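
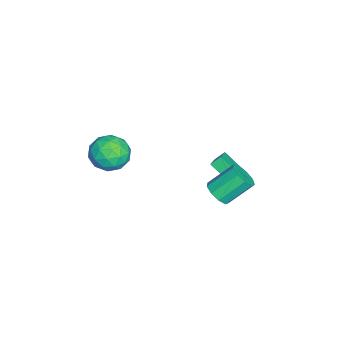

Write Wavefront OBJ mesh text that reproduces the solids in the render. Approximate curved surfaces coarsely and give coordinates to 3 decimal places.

v -3.57 2.336 -3.089
v -3.822 2.885 -2.549
v -2.943 3.67 -4.155
v -3.195 4.22 -3.616
v -2.525 2.28 -2.544
v -2.777 2.83 -2.005
v -1.898 3.615 -3.611
v -2.15 4.164 -3.071
v -0.794 -2.596 0.399
v -0.134 -1.832 -0.304
v 0.854 -3.628 0.824
v 1.514 -2.864 0.121
v 1.032 -2.464 1.18
v 0.013 -1.827 0.918
v 0.707 -3.633 -0.398
v -0.312 -2.996 -0.66
v 0.793 -2.473 -0.796
v 0.994 -1.75 0.179
v -0.274 -3.71 0.341
v -0.073 -2.987 1.316
v -0.609 -2.124 0.01
v 1.329 -3.336 0.51
v 1.046 -3.102 1.132
v 1.433 -2.652 0.719
v -0.522 -2.12 0.728
v -0.134 -1.671 0.315
v 0.551 -2.043 1.187
v 0.854 -3.789 0.205
v 1.242 -3.34 -0.208
v -0.713 -2.808 -0.199
v -0.326 -2.358 -0.612
v 0.169 -3.417 -0.667
v 0.324 -2.051 -0.692
v 1.293 -2.657 -0.442
v 0.818 -3.11 -0.747
v 0.22 -2.735 -0.902
v 0.442 -1.626 -0.119
v 1.411 -2.233 0.131
v 1.128 -1.998 0.753
v 0.529 -1.623 0.599
v 0.987 -2.003 -0.408
v -0.691 -3.227 0.389
v 0.278 -3.834 0.639
v 0.191 -3.837 -0.079
v -0.408 -3.462 -0.233
v -0.573 -2.803 0.962
v 0.396 -3.409 1.212
v 0.5 -2.725 1.422
v -0.098 -2.35 1.267
v -0.267 -3.457 0.928
v 1.602 3.308 -1.092
v 2.207 3.058 -0.55
v 1.623 4.341 0.694
v 1.018 4.592 0.152
v 2.41 3.482 -0.892
v 1.826 4.765 0.352
v 2.235 3.825 -1.327
v 1.651 5.108 -0.084
v 1.764 3.926 -1.653
v 1.18 5.209 -0.409
v 1.217 3.738 -1.716
v 0.633 5.022 -0.472
v 0.85 3.35 -1.487
v 0.267 4.633 -0.243
v 0.835 2.941 -1.073
v 0.252 4.225 0.171
v 1.179 2.705 -0.668
v 0.595 3.988 0.576
v 1.721 2.751 -0.461
v 1.137 4.034 0.783
f 2 4 1
f 5 2 1
f 1 4 3
f 3 5 1
f 2 8 4
f 6 2 5
f 6 8 2
f 4 8 3
f 7 5 3
f 3 8 7
f 7 6 5
f 8 6 7
f 9 46 25
f 46 20 49
f 25 49 14
f 46 49 25
f 9 25 21
f 25 14 26
f 21 26 10
f 25 26 21
f 9 21 30
f 21 10 31
f 30 31 16
f 21 31 30
f 9 30 42
f 30 16 45
f 42 45 19
f 30 45 42
f 9 42 46
f 42 19 50
f 46 50 20
f 42 50 46
f 10 26 37
f 26 14 40
f 37 40 18
f 26 40 37
f 14 49 27
f 49 20 48
f 27 48 13
f 49 48 27
f 20 50 47
f 50 19 43
f 47 43 11
f 50 43 47
f 19 45 44
f 45 16 32
f 44 32 15
f 45 32 44
f 16 31 36
f 31 10 33
f 36 33 17
f 31 33 36
f 12 38 24
f 38 18 39
f 24 39 13
f 38 39 24
f 12 24 22
f 24 13 23
f 22 23 11
f 24 23 22
f 12 22 29
f 22 11 28
f 29 28 15
f 22 28 29
f 12 29 34
f 29 15 35
f 34 35 17
f 29 35 34
f 12 34 38
f 34 17 41
f 38 41 18
f 34 41 38
f 13 39 27
f 39 18 40
f 27 40 14
f 39 40 27
f 11 23 47
f 23 13 48
f 47 48 20
f 23 48 47
f 15 28 44
f 28 11 43
f 44 43 19
f 28 43 44
f 17 35 36
f 35 15 32
f 36 32 16
f 35 32 36
f 18 41 37
f 41 17 33
f 37 33 10
f 41 33 37
f 52 51 55
f 52 55 53
f 53 55 56
f 53 56 54
f 55 51 57
f 55 57 56
f 56 57 58
f 56 58 54
f 57 51 59
f 57 59 58
f 58 59 60
f 58 60 54
f 59 51 61
f 59 61 60
f 60 61 62
f 60 62 54
f 61 51 63
f 61 63 62
f 62 63 64
f 62 64 54
f 63 51 65
f 63 65 64
f 64 65 66
f 64 66 54
f 65 51 67
f 65 67 66
f 66 67 68
f 66 68 54
f 67 51 69
f 67 69 68
f 68 69 70
f 68 70 54
f 69 51 52
f 69 52 70
f 70 52 53
f 70 53 54



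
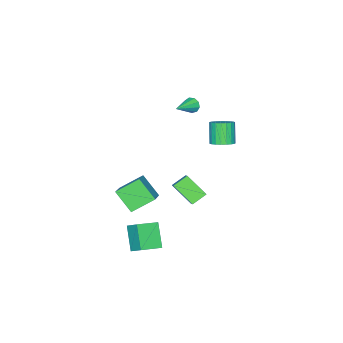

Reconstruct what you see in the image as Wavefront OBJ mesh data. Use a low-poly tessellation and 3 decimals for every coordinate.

v 0.435 -0.39 -3.677
v 0.338 -1.483 -2.64
v -0.539 0.43 -2.904
v -0.636 -0.663 -1.867
v 1.656 0.283 -2.853
v 1.559 -0.81 -1.816
v 0.682 1.103 -2.08
v 0.585 0.01 -1.043
v 1.943 1.587 -2.935
v 2.102 2.335 -2.338
v 2.646 2.354 -4.083
v 2.805 3.102 -3.487
v 3.055 1.078 -2.593
v 3.214 1.826 -1.997
v 3.758 1.845 -3.742
v 3.917 2.593 -3.145
v 0.377 3.969 -0.427
v 0.425 2.831 0.487
v 1.129 4.613 0.336
v 1.178 3.475 1.249
v 1.102 3.645 -0.869
v 1.151 2.507 0.044
v 1.855 4.289 -0.107
v 1.903 3.151 0.807
v -4.489 -0.303 1.585
v -4.334 -0.522 1.152
v -3.111 -0.337 2.095
v -4.315 -0.175 1.123
v -4.377 0.112 1.311
v -4.492 0.205 1.627
v -4.605 0.061 1.923
v -4.664 -0.254 2.062
v -4.641 -0.592 1.977
v -4.547 -0.794 1.709
v -4.426 -0.767 1.383
v -0.829 4.185 2.806
v -0.247 4.199 3.095
v -0.789 3.79 4.204
v -1.371 3.775 3.914
v -0.34 4.449 3.142
v -0.882 4.04 4.251
v -0.517 4.653 3.131
v -1.059 4.244 4.24
v -0.748 4.776 3.064
v -1.29 4.367 4.172
v -0.993 4.796 2.951
v -1.535 4.387 4.06
v -1.21 4.711 2.814
v -1.752 4.302 3.923
v -1.36 4.535 2.675
v -1.902 4.126 3.784
v -1.42 4.299 2.559
v -1.961 3.89 3.668
v -1.376 4.042 2.486
v -1.918 3.633 3.594
v -1.239 3.81 2.467
v -1.781 3.401 3.576
v -1.03 3.643 2.508
v -1.572 3.234 3.616
v -0.787 3.57 2.599
v -1.329 3.161 3.708
v -0.551 3.602 2.727
v -1.093 3.193 3.836
v -0.363 3.736 2.868
v -0.905 3.327 3.977
v -0.256 3.947 2.998
v -0.797 3.538 4.107
f 2 4 1
f 5 2 1
f 1 4 3
f 3 5 1
f 2 8 4
f 6 2 5
f 6 8 2
f 4 8 3
f 7 5 3
f 3 8 7
f 7 6 5
f 8 6 7
f 10 12 9
f 13 10 9
f 9 12 11
f 11 13 9
f 10 16 12
f 14 10 13
f 14 16 10
f 12 16 11
f 15 13 11
f 11 16 15
f 15 14 13
f 16 14 15
f 18 20 17
f 21 18 17
f 17 20 19
f 19 21 17
f 18 24 20
f 22 18 21
f 22 24 18
f 20 24 19
f 23 21 19
f 19 24 23
f 23 22 21
f 24 22 23
f 26 25 28
f 26 28 27
f 28 25 29
f 28 29 27
f 29 25 30
f 29 30 27
f 30 25 31
f 30 31 27
f 31 25 32
f 31 32 27
f 32 25 33
f 32 33 27
f 33 25 34
f 33 34 27
f 34 25 35
f 34 35 27
f 35 25 26
f 35 26 27
f 37 36 40
f 37 40 38
f 38 40 41
f 38 41 39
f 40 36 42
f 40 42 41
f 41 42 43
f 41 43 39
f 42 36 44
f 42 44 43
f 43 44 45
f 43 45 39
f 44 36 46
f 44 46 45
f 45 46 47
f 45 47 39
f 46 36 48
f 46 48 47
f 47 48 49
f 47 49 39
f 48 36 50
f 48 50 49
f 49 50 51
f 49 51 39
f 50 36 52
f 50 52 51
f 51 52 53
f 51 53 39
f 52 36 54
f 52 54 53
f 53 54 55
f 53 55 39
f 54 36 56
f 54 56 55
f 55 56 57
f 55 57 39
f 56 36 58
f 56 58 57
f 57 58 59
f 57 59 39
f 58 36 60
f 58 60 59
f 59 60 61
f 59 61 39
f 60 36 62
f 60 62 61
f 61 62 63
f 61 63 39
f 62 36 64
f 62 64 63
f 63 64 65
f 63 65 39
f 64 36 66
f 64 66 65
f 65 66 67
f 65 67 39
f 66 36 37
f 66 37 67
f 67 37 38
f 67 38 39



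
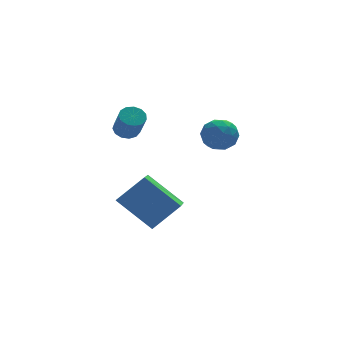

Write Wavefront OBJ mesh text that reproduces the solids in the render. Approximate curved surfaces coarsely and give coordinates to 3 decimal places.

v 1.372 0.264 1.545
v 2.046 0.37 1.035
v 1.854 -0.97 1.925
v 2.528 -0.864 1.415
v 2.445 -0.387 2.115
v 2.147 0.376 1.881
v 1.753 -0.976 1.079
v 1.455 -0.213 0.845
v 2.281 -0.396 0.747
v 2.709 -0.032 1.388
v 1.191 -0.568 1.572
v 1.619 -0.204 2.213
v 1.667 0.425 1.257
v 2.233 -1.025 1.703
v 2.184 -0.745 2.115
v 2.58 -0.683 1.815
v 1.726 0.429 1.754
v 2.122 0.491 1.454
v 2.357 0.046 2.089
v 1.778 -1.091 1.506
v 2.174 -1.029 1.206
v 1.32 0.083 1.145
v 1.716 0.145 0.845
v 1.543 -0.646 0.871
v 2.201 0.037 0.788
v 2.484 -0.688 1.011
v 2.029 -0.754 0.814
v 1.854 -0.305 0.676
v 2.453 0.251 1.164
v 2.736 -0.474 1.387
v 2.687 -0.194 1.799
v 2.512 0.254 1.661
v 2.591 -0.199 0.995
v 1.164 -0.126 1.573
v 1.447 -0.851 1.796
v 1.388 -0.854 1.299
v 1.213 -0.406 1.161
v 1.416 0.088 1.949
v 1.699 -0.637 2.172
v 2.046 -0.295 2.284
v 1.871 0.154 2.146
v 1.309 -0.401 1.965
v -1.388 -1.686 -2.772
v -2.591 -0.595 -1.472
v -0.732 -0.052 -3.536
v -1.934 1.039 -2.236
v -0.166 -1.659 -1.664
v -1.368 -0.568 -0.364
v 0.491 -0.025 -2.428
v -0.712 1.066 -1.128
v -1.747 0.628 1.931
v -1.29 0.932 2.119
v -1.237 0.196 3.178
v -1.693 -0.108 2.989
v -1.556 1.082 2.237
v -1.502 0.346 3.295
v -1.882 1.088 2.258
v -1.828 0.352 3.316
v -2.165 0.947 2.174
v -2.112 0.212 3.232
v -2.316 0.706 2.014
v -2.262 -0.03 3.072
v -2.285 0.439 1.827
v -2.232 -0.297 2.885
v -2.084 0.233 1.673
v -2.03 -0.503 2.731
v -1.776 0.152 1.601
v -1.722 -0.584 2.659
v -1.458 0.222 1.634
v -1.405 -0.514 2.692
v -1.232 0.421 1.761
v -1.179 -0.315 2.819
v -1.17 0.686 1.942
v -1.116 -0.05 3
f 1 38 17
f 38 12 41
f 17 41 6
f 38 41 17
f 1 17 13
f 17 6 18
f 13 18 2
f 17 18 13
f 1 13 22
f 13 2 23
f 22 23 8
f 13 23 22
f 1 22 34
f 22 8 37
f 34 37 11
f 22 37 34
f 1 34 38
f 34 11 42
f 38 42 12
f 34 42 38
f 2 18 29
f 18 6 32
f 29 32 10
f 18 32 29
f 6 41 19
f 41 12 40
f 19 40 5
f 41 40 19
f 12 42 39
f 42 11 35
f 39 35 3
f 42 35 39
f 11 37 36
f 37 8 24
f 36 24 7
f 37 24 36
f 8 23 28
f 23 2 25
f 28 25 9
f 23 25 28
f 4 30 16
f 30 10 31
f 16 31 5
f 30 31 16
f 4 16 14
f 16 5 15
f 14 15 3
f 16 15 14
f 4 14 21
f 14 3 20
f 21 20 7
f 14 20 21
f 4 21 26
f 21 7 27
f 26 27 9
f 21 27 26
f 4 26 30
f 26 9 33
f 30 33 10
f 26 33 30
f 5 31 19
f 31 10 32
f 19 32 6
f 31 32 19
f 3 15 39
f 15 5 40
f 39 40 12
f 15 40 39
f 7 20 36
f 20 3 35
f 36 35 11
f 20 35 36
f 9 27 28
f 27 7 24
f 28 24 8
f 27 24 28
f 10 33 29
f 33 9 25
f 29 25 2
f 33 25 29
f 44 46 43
f 47 44 43
f 43 46 45
f 45 47 43
f 44 50 46
f 48 44 47
f 48 50 44
f 46 50 45
f 49 47 45
f 45 50 49
f 49 48 47
f 50 48 49
f 52 51 55
f 52 55 53
f 53 55 56
f 53 56 54
f 55 51 57
f 55 57 56
f 56 57 58
f 56 58 54
f 57 51 59
f 57 59 58
f 58 59 60
f 58 60 54
f 59 51 61
f 59 61 60
f 60 61 62
f 60 62 54
f 61 51 63
f 61 63 62
f 62 63 64
f 62 64 54
f 63 51 65
f 63 65 64
f 64 65 66
f 64 66 54
f 65 51 67
f 65 67 66
f 66 67 68
f 66 68 54
f 67 51 69
f 67 69 68
f 68 69 70
f 68 70 54
f 69 51 71
f 69 71 70
f 70 71 72
f 70 72 54
f 71 51 73
f 71 73 72
f 72 73 74
f 72 74 54
f 73 51 52
f 73 52 74
f 74 52 53
f 74 53 54



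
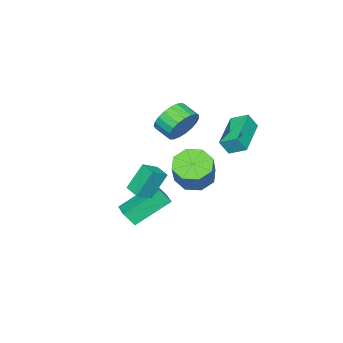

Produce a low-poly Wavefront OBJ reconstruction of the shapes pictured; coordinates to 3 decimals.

v -0.028 2.332 -0.766
v 0.428 3.065 -1.29
v 1.203 3.521 0.021
v 0.748 2.788 0.546
v -0.24 3.297 -0.976
v 0.536 3.753 0.335
v -0.783 2.963 -0.539
v -0.007 3.419 0.772
v -0.884 2.26 -0.234
v -0.108 2.716 1.077
v -0.483 1.599 -0.241
v 0.292 2.055 1.07
v 0.184 1.367 -0.555
v 0.96 1.823 0.756
v 0.727 1.701 -0.992
v 1.503 2.157 0.319
v 0.828 2.404 -1.297
v 1.604 2.86 0.014
v 2.382 1.068 -1.086
v 1.672 1.45 0.284
v 2.671 1.885 -1.164
v 1.96 2.267 0.206
v 3.18 0.833 -0.606
v 2.469 1.215 0.764
v 3.468 1.65 -0.684
v 2.758 2.032 0.686
v -4.293 1.827 0.209
v -4.526 2.714 0.678
v -2.326 2.602 -0.279
v -2.559 3.489 0.19
v -3.961 1.491 1.01
v -4.194 2.378 1.479
v -1.994 2.266 0.522
v -2.227 3.153 0.991
v 2.113 0.122 -3.524
v 2.396 -0.34 -2.793
v 0.544 1.064 -2.321
v 0.828 0.602 -1.59
v 2.912 1.078 -3.23
v 3.196 0.616 -2.499
v 1.344 2.02 -2.027
v 1.627 1.558 -1.296
v -3.143 -0.737 -0.003
v -2.413 -0.499 0.699
v -2.487 -1.465 1.104
v -3.217 -1.703 0.403
v -2.775 -0.385 0.904
v -2.85 -1.351 1.31
v -3.202 -0.332 0.953
v -3.276 -1.297 1.358
v -3.618 -0.348 0.837
v -3.692 -1.314 1.242
v -3.952 -0.432 0.575
v -4.026 -1.398 0.981
v -4.146 -0.569 0.214
v -4.22 -1.535 0.619
v -4.167 -0.735 -0.185
v -4.241 -1.701 0.22
v -4.01 -0.901 -0.552
v -4.085 -1.867 -0.147
v -3.704 -1.039 -0.825
v -3.778 -2.005 -0.42
v -3.3 -1.124 -0.955
v -3.375 -2.09 -0.55
v -2.87 -1.143 -0.92
v -2.944 -2.109 -0.515
v -2.486 -1.092 -0.727
v -2.561 -2.057 -0.322
v -2.216 -0.979 -0.409
v -2.291 -1.945 -0.003
v -2.107 -0.824 -0.02
v -2.181 -1.79 0.385
v -2.176 -0.655 0.372
v -2.25 -1.62 0.777
f 2 1 5
f 2 5 3
f 3 5 6
f 3 6 4
f 5 1 7
f 5 7 6
f 6 7 8
f 6 8 4
f 7 1 9
f 7 9 8
f 8 9 10
f 8 10 4
f 9 1 11
f 9 11 10
f 10 11 12
f 10 12 4
f 11 1 13
f 11 13 12
f 12 13 14
f 12 14 4
f 13 1 15
f 13 15 14
f 14 15 16
f 14 16 4
f 15 1 17
f 15 17 16
f 16 17 18
f 16 18 4
f 17 1 2
f 17 2 18
f 18 2 3
f 18 3 4
f 20 22 19
f 23 20 19
f 19 22 21
f 21 23 19
f 20 26 22
f 24 20 23
f 24 26 20
f 22 26 21
f 25 23 21
f 21 26 25
f 25 24 23
f 26 24 25
f 28 30 27
f 31 28 27
f 27 30 29
f 29 31 27
f 28 34 30
f 32 28 31
f 32 34 28
f 30 34 29
f 33 31 29
f 29 34 33
f 33 32 31
f 34 32 33
f 36 38 35
f 39 36 35
f 35 38 37
f 37 39 35
f 36 42 38
f 40 36 39
f 40 42 36
f 38 42 37
f 41 39 37
f 37 42 41
f 41 40 39
f 42 40 41
f 44 43 47
f 44 47 45
f 45 47 48
f 45 48 46
f 47 43 49
f 47 49 48
f 48 49 50
f 48 50 46
f 49 43 51
f 49 51 50
f 50 51 52
f 50 52 46
f 51 43 53
f 51 53 52
f 52 53 54
f 52 54 46
f 53 43 55
f 53 55 54
f 54 55 56
f 54 56 46
f 55 43 57
f 55 57 56
f 56 57 58
f 56 58 46
f 57 43 59
f 57 59 58
f 58 59 60
f 58 60 46
f 59 43 61
f 59 61 60
f 60 61 62
f 60 62 46
f 61 43 63
f 61 63 62
f 62 63 64
f 62 64 46
f 63 43 65
f 63 65 64
f 64 65 66
f 64 66 46
f 65 43 67
f 65 67 66
f 66 67 68
f 66 68 46
f 67 43 69
f 67 69 68
f 68 69 70
f 68 70 46
f 69 43 71
f 69 71 70
f 70 71 72
f 70 72 46
f 71 43 73
f 71 73 72
f 72 73 74
f 72 74 46
f 73 43 44
f 73 44 74
f 74 44 45
f 74 45 46



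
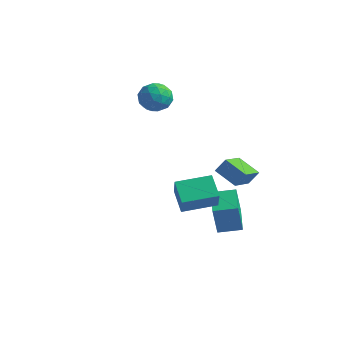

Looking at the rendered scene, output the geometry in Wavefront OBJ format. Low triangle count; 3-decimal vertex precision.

v 3.322 1.708 -0.572
v 3.585 0.076 0.189
v 2.027 1.78 0.031
v 2.291 0.148 0.792
v 3.689 2.112 0.168
v 3.953 0.48 0.929
v 2.395 2.184 0.771
v 2.658 0.552 1.532
v 1.828 0.964 -3.038
v 1.654 0.758 -1.39
v 2.861 1.727 -2.833
v 2.687 1.521 -1.185
v 3.073 -0.701 -3.115
v 2.899 -0.907 -1.467
v 4.106 0.062 -2.91
v 3.932 -0.144 -1.262
v -3.595 3.178 3.106
v -2.884 2.758 2.525
v -3.356 2.022 4.235
v -2.645 1.602 3.654
v -2.479 2.499 4.086
v -2.627 3.214 3.389
v -3.613 1.566 3.371
v -3.761 2.281 2.674
v -2.895 1.762 2.689
v -2.194 2.339 3.131
v -4.046 2.441 3.629
v -3.345 3.018 4.071
v -3.261 3.07 2.717
v -2.979 1.71 4.043
v -2.882 2.238 4.297
v -2.464 1.991 3.956
v -3.11 3.337 3.224
v -2.692 3.091 2.883
v -2.453 2.938 3.8
v -3.548 1.689 3.877
v -3.13 1.443 3.536
v -3.776 2.789 2.804
v -3.358 2.542 2.463
v -3.787 1.842 2.96
v -2.849 2.238 2.472
v -2.709 1.558 3.135
v -3.278 1.537 2.969
v -3.365 1.957 2.559
v -2.437 2.576 2.731
v -2.296 1.897 3.395
v -2.199 2.424 3.649
v -2.286 2.844 3.239
v -2.444 1.991 2.828
v -3.944 2.883 3.365
v -3.803 2.204 4.029
v -3.954 1.936 3.521
v -4.041 2.356 3.111
v -3.531 3.222 3.625
v -3.391 2.542 4.288
v -2.875 2.823 4.201
v -2.962 3.243 3.791
v -3.796 2.789 3.932
v 2.827 -3.513 -0.14
v 1.866 -2.789 0.615
v 4.063 -2.1 0.079
v 3.102 -1.376 0.833
v 3.298 -4.104 1.027
v 2.337 -3.38 1.781
v 4.534 -2.691 1.245
v 3.573 -1.967 2
f 2 4 1
f 5 2 1
f 1 4 3
f 3 5 1
f 2 8 4
f 6 2 5
f 6 8 2
f 4 8 3
f 7 5 3
f 3 8 7
f 7 6 5
f 8 6 7
f 10 12 9
f 13 10 9
f 9 12 11
f 11 13 9
f 10 16 12
f 14 10 13
f 14 16 10
f 12 16 11
f 15 13 11
f 11 16 15
f 15 14 13
f 16 14 15
f 17 54 33
f 54 28 57
f 33 57 22
f 54 57 33
f 17 33 29
f 33 22 34
f 29 34 18
f 33 34 29
f 17 29 38
f 29 18 39
f 38 39 24
f 29 39 38
f 17 38 50
f 38 24 53
f 50 53 27
f 38 53 50
f 17 50 54
f 50 27 58
f 54 58 28
f 50 58 54
f 18 34 45
f 34 22 48
f 45 48 26
f 34 48 45
f 22 57 35
f 57 28 56
f 35 56 21
f 57 56 35
f 28 58 55
f 58 27 51
f 55 51 19
f 58 51 55
f 27 53 52
f 53 24 40
f 52 40 23
f 53 40 52
f 24 39 44
f 39 18 41
f 44 41 25
f 39 41 44
f 20 46 32
f 46 26 47
f 32 47 21
f 46 47 32
f 20 32 30
f 32 21 31
f 30 31 19
f 32 31 30
f 20 30 37
f 30 19 36
f 37 36 23
f 30 36 37
f 20 37 42
f 37 23 43
f 42 43 25
f 37 43 42
f 20 42 46
f 42 25 49
f 46 49 26
f 42 49 46
f 21 47 35
f 47 26 48
f 35 48 22
f 47 48 35
f 19 31 55
f 31 21 56
f 55 56 28
f 31 56 55
f 23 36 52
f 36 19 51
f 52 51 27
f 36 51 52
f 25 43 44
f 43 23 40
f 44 40 24
f 43 40 44
f 26 49 45
f 49 25 41
f 45 41 18
f 49 41 45
f 60 62 59
f 63 60 59
f 59 62 61
f 61 63 59
f 60 66 62
f 64 60 63
f 64 66 60
f 62 66 61
f 65 63 61
f 61 66 65
f 65 64 63
f 66 64 65



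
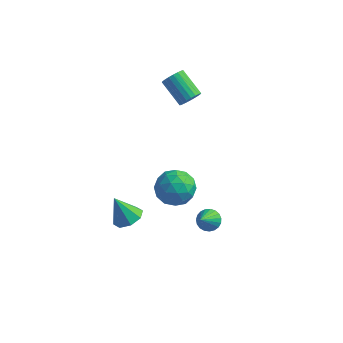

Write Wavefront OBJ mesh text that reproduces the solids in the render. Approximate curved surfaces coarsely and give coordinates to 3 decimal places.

v 1.038 2.922 2.836
v 1.397 2.786 3.444
v 0.022 3.481 4.413
v -0.338 3.618 3.804
v 1.49 3.062 3.378
v 0.115 3.757 4.347
v 1.505 3.315 3.218
v 0.13 4.01 4.187
v 1.439 3.499 2.991
v 0.064 4.194 3.96
v 1.304 3.584 2.738
v -0.071 4.279 3.707
v 1.122 3.555 2.502
v -0.253 4.25 3.471
v 0.926 3.416 2.323
v -0.449 4.111 3.292
v 0.749 3.192 2.233
v -0.626 3.887 3.202
v 0.622 2.921 2.247
v -0.753 3.616 3.216
v 0.567 2.651 2.363
v -0.808 3.346 3.332
v 0.593 2.427 2.561
v -0.782 3.122 3.529
v 0.696 2.289 2.806
v -0.679 2.984 3.774
v 0.858 2.261 3.056
v -0.517 2.956 4.025
v 1.051 2.347 3.268
v -0.324 3.042 4.237
v 1.242 2.532 3.405
v -0.133 3.228 4.374
v 3.879 -1.216 -3.362
v 4.523 -0.971 -3.155
v 3.921 -2.564 -1.898
v 4.337 -0.801 -2.993
v 4.071 -0.703 -2.895
v 3.773 -0.694 -2.878
v 3.492 -0.775 -2.944
v 3.279 -0.932 -3.083
v 3.169 -1.139 -3.27
v 3.182 -1.359 -3.473
v 3.315 -1.554 -3.656
v 3.546 -1.691 -3.789
v 3.834 -1.746 -3.848
v 4.131 -1.709 -3.823
v 4.383 -1.587 -3.718
v 4.548 -1.401 -3.551
v 4.598 -1.183 -3.352
v 2.562 -2.861 2.473
v 3.728 -3.068 2.374
v 2.192 -4.492 1.526
v 3.358 -4.699 1.427
v 2.831 -4.764 2.49
v 3.059 -3.756 3.075
v 2.861 -3.804 0.825
v 3.089 -2.796 1.41
v 3.912 -3.651 1.356
v 3.894 -4.244 2.385
v 2.026 -3.316 1.515
v 2.008 -3.909 2.544
v 3.178 -2.821 2.507
v 2.742 -4.739 1.393
v 2.433 -4.777 2.018
v 3.118 -4.899 1.96
v 2.785 -3.225 2.919
v 3.47 -3.347 2.861
v 2.942 -4.344 2.929
v 2.45 -4.213 1.039
v 3.135 -4.335 0.981
v 2.802 -2.661 1.94
v 3.487 -2.783 1.882
v 2.978 -3.216 0.971
v 3.971 -3.286 1.85
v 3.754 -4.245 1.293
v 3.461 -3.719 0.939
v 3.596 -3.126 1.283
v 3.96 -3.634 2.455
v 3.743 -4.593 1.898
v 3.433 -4.631 2.523
v 3.567 -4.039 2.867
v 4.069 -3.977 1.856
v 2.177 -2.967 2.002
v 1.96 -3.926 1.445
v 2.353 -3.521 1.033
v 2.487 -2.929 1.377
v 2.166 -3.315 2.607
v 1.949 -4.274 2.05
v 2.324 -4.434 2.617
v 2.459 -3.841 2.961
v 1.851 -3.583 2.044
v -0.7 -1.918 -4.408
v 0.126 -2.042 -3.977
v -1.52 -1.962 -2.852
v -0.046 -1.347 -4.048
v -0.601 -0.987 -4.33
v -1.214 -1.172 -4.658
v -1.526 -1.794 -4.84
v -1.354 -2.489 -4.769
v -0.799 -2.85 -4.487
v -0.186 -2.664 -4.159
f 2 1 5
f 2 5 3
f 3 5 6
f 3 6 4
f 5 1 7
f 5 7 6
f 6 7 8
f 6 8 4
f 7 1 9
f 7 9 8
f 8 9 10
f 8 10 4
f 9 1 11
f 9 11 10
f 10 11 12
f 10 12 4
f 11 1 13
f 11 13 12
f 12 13 14
f 12 14 4
f 13 1 15
f 13 15 14
f 14 15 16
f 14 16 4
f 15 1 17
f 15 17 16
f 16 17 18
f 16 18 4
f 17 1 19
f 17 19 18
f 18 19 20
f 18 20 4
f 19 1 21
f 19 21 20
f 20 21 22
f 20 22 4
f 21 1 23
f 21 23 22
f 22 23 24
f 22 24 4
f 23 1 25
f 23 25 24
f 24 25 26
f 24 26 4
f 25 1 27
f 25 27 26
f 26 27 28
f 26 28 4
f 27 1 29
f 27 29 28
f 28 29 30
f 28 30 4
f 29 1 31
f 29 31 30
f 30 31 32
f 30 32 4
f 31 1 2
f 31 2 32
f 32 2 3
f 32 3 4
f 34 33 36
f 34 36 35
f 36 33 37
f 36 37 35
f 37 33 38
f 37 38 35
f 38 33 39
f 38 39 35
f 39 33 40
f 39 40 35
f 40 33 41
f 40 41 35
f 41 33 42
f 41 42 35
f 42 33 43
f 42 43 35
f 43 33 44
f 43 44 35
f 44 33 45
f 44 45 35
f 45 33 46
f 45 46 35
f 46 33 47
f 46 47 35
f 47 33 48
f 47 48 35
f 48 33 49
f 48 49 35
f 49 33 34
f 49 34 35
f 50 87 66
f 87 61 90
f 66 90 55
f 87 90 66
f 50 66 62
f 66 55 67
f 62 67 51
f 66 67 62
f 50 62 71
f 62 51 72
f 71 72 57
f 62 72 71
f 50 71 83
f 71 57 86
f 83 86 60
f 71 86 83
f 50 83 87
f 83 60 91
f 87 91 61
f 83 91 87
f 51 67 78
f 67 55 81
f 78 81 59
f 67 81 78
f 55 90 68
f 90 61 89
f 68 89 54
f 90 89 68
f 61 91 88
f 91 60 84
f 88 84 52
f 91 84 88
f 60 86 85
f 86 57 73
f 85 73 56
f 86 73 85
f 57 72 77
f 72 51 74
f 77 74 58
f 72 74 77
f 53 79 65
f 79 59 80
f 65 80 54
f 79 80 65
f 53 65 63
f 65 54 64
f 63 64 52
f 65 64 63
f 53 63 70
f 63 52 69
f 70 69 56
f 63 69 70
f 53 70 75
f 70 56 76
f 75 76 58
f 70 76 75
f 53 75 79
f 75 58 82
f 79 82 59
f 75 82 79
f 54 80 68
f 80 59 81
f 68 81 55
f 80 81 68
f 52 64 88
f 64 54 89
f 88 89 61
f 64 89 88
f 56 69 85
f 69 52 84
f 85 84 60
f 69 84 85
f 58 76 77
f 76 56 73
f 77 73 57
f 76 73 77
f 59 82 78
f 82 58 74
f 78 74 51
f 82 74 78
f 93 92 95
f 93 95 94
f 95 92 96
f 95 96 94
f 96 92 97
f 96 97 94
f 97 92 98
f 97 98 94
f 98 92 99
f 98 99 94
f 99 92 100
f 99 100 94
f 100 92 101
f 100 101 94
f 101 92 93
f 101 93 94



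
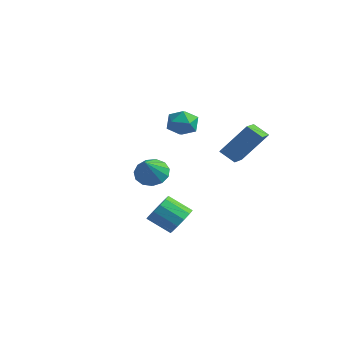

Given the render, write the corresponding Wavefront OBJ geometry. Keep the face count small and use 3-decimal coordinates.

v 0.741 2.093 -2.471
v 0.041 1.82 -1.957
v 1.482 3.026 -0.965
v 0.782 2.753 -0.452
v 1.378 1.067 -2.148
v 0.678 0.794 -1.635
v 2.119 2 -0.643
v 1.419 1.727 -0.129
v 1.058 -3.41 -1.59
v 1.749 -3.067 -1.704
v 1.702 -4.35 -0.51
v 1.549 -2.839 -1.386
v 1.193 -2.792 -1.133
v 0.794 -2.942 -1.025
v 0.479 -3.239 -1.096
v 0.347 -3.591 -1.324
v 0.442 -3.886 -1.637
v 0.731 -4.029 -1.934
v 1.125 -3.976 -2.123
v 1.497 -3.743 -2.142
v 1.73 -3.404 -1.986
v -3.773 2.112 -1.529
v -3.429 2.425 -0.828
v -2.651 1.375 -1.752
v -2.307 1.688 -1.051
v -2.959 1.159 -0.999
v -3.652 1.614 -0.862
v -2.428 2.186 -1.718
v -3.121 2.641 -1.581
v -2.598 2.47 -0.945
v -2.926 1.836 -0.501
v -3.154 1.964 -2.079
v -3.482 1.33 -1.635
v 2.136 -2.673 -4.358
v 2.601 -3.293 -4.276
v 1.71 -3.868 -3.56
v 1.244 -3.247 -3.642
v 2.695 -3.023 -3.943
v 1.804 -3.598 -3.226
v 2.612 -2.642 -3.741
v 1.72 -3.216 -3.025
v 2.377 -2.27 -3.735
v 1.485 -2.845 -3.019
v 2.066 -2.026 -3.927
v 1.174 -2.601 -3.211
v 1.777 -1.988 -4.256
v 0.885 -2.563 -3.54
v 1.602 -2.167 -4.617
v 0.71 -2.742 -3.901
v 1.596 -2.506 -4.896
v 0.705 -3.081 -4.18
v 1.762 -2.899 -5.005
v 0.871 -3.473 -4.288
v 2.047 -3.219 -4.908
v 1.155 -3.794 -4.191
v 2.36 -3.366 -4.636
v 1.468 -3.941 -3.92
f 2 4 1
f 5 2 1
f 1 4 3
f 3 5 1
f 2 8 4
f 6 2 5
f 6 8 2
f 4 8 3
f 7 5 3
f 3 8 7
f 7 6 5
f 8 6 7
f 10 9 12
f 10 12 11
f 12 9 13
f 12 13 11
f 13 9 14
f 13 14 11
f 14 9 15
f 14 15 11
f 15 9 16
f 15 16 11
f 16 9 17
f 16 17 11
f 17 9 18
f 17 18 11
f 18 9 19
f 18 19 11
f 19 9 20
f 19 20 11
f 20 9 21
f 20 21 11
f 21 9 10
f 21 10 11
f 22 33 27
f 22 27 23
f 22 23 29
f 22 29 32
f 22 32 33
f 23 27 31
f 27 33 26
f 33 32 24
f 32 29 28
f 29 23 30
f 25 31 26
f 25 26 24
f 25 24 28
f 25 28 30
f 25 30 31
f 26 31 27
f 24 26 33
f 28 24 32
f 30 28 29
f 31 30 23
f 35 34 38
f 35 38 36
f 36 38 39
f 36 39 37
f 38 34 40
f 38 40 39
f 39 40 41
f 39 41 37
f 40 34 42
f 40 42 41
f 41 42 43
f 41 43 37
f 42 34 44
f 42 44 43
f 43 44 45
f 43 45 37
f 44 34 46
f 44 46 45
f 45 46 47
f 45 47 37
f 46 34 48
f 46 48 47
f 47 48 49
f 47 49 37
f 48 34 50
f 48 50 49
f 49 50 51
f 49 51 37
f 50 34 52
f 50 52 51
f 51 52 53
f 51 53 37
f 52 34 54
f 52 54 53
f 53 54 55
f 53 55 37
f 54 34 56
f 54 56 55
f 55 56 57
f 55 57 37
f 56 34 35
f 56 35 57
f 57 35 36
f 57 36 37



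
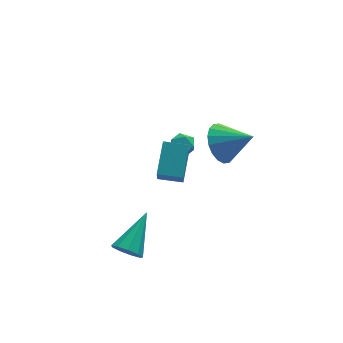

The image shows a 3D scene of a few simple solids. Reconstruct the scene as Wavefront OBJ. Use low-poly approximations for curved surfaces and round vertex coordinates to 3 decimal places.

v 2.123 2.278 -0.797
v 2.589 1.943 -1.712
v 3.317 1.442 0.117
v 2.813 2.359 -1.624
v 2.9 2.759 -1.372
v 2.834 3.064 -1.006
v 2.627 3.213 -0.599
v 2.32 3.177 -0.231
v 1.974 2.963 0.025
v 1.658 2.613 0.119
v 1.434 2.197 0.031
v 1.346 1.797 -0.221
v 1.412 1.492 -0.587
v 1.619 1.343 -0.994
v 1.926 1.379 -1.362
v 2.272 1.593 -1.618
v 0.331 4.019 -1.607
v 0.876 4.429 -1.654
v 0.784 3.331 -2.346
v 1.329 3.741 -2.393
v 1.215 3.389 -1.818
v 0.935 3.814 -1.362
v 0.725 3.946 -2.638
v 0.445 4.371 -2.182
v 1.12 4.384 -2.291
v 1.422 4.039 -1.785
v 0.238 3.721 -2.215
v 0.54 3.376 -1.709
v -1.976 -1.203 1.55
v -1.309 0.011 2.482
v -1.738 -0.491 0.452
v -1.072 0.724 1.384
v -0.968 -1.684 1.456
v -0.302 -0.469 2.388
v -0.731 -0.971 0.358
v -0.064 0.243 1.29
v -3.419 -1.429 -3.336
v -2.873 -1.552 -3.836
v -2.101 -0.111 -2.224
v -3.155 -1.149 -3.98
v -3.56 -0.876 -3.823
v -3.899 -0.862 -3.438
v -4.013 -1.113 -3.006
v -3.849 -1.512 -2.728
v -3.484 -1.872 -2.735
v -3.088 -2.024 -3.023
v -2.847 -1.898 -3.458
f 2 1 4
f 2 4 3
f 4 1 5
f 4 5 3
f 5 1 6
f 5 6 3
f 6 1 7
f 6 7 3
f 7 1 8
f 7 8 3
f 8 1 9
f 8 9 3
f 9 1 10
f 9 10 3
f 10 1 11
f 10 11 3
f 11 1 12
f 11 12 3
f 12 1 13
f 12 13 3
f 13 1 14
f 13 14 3
f 14 1 15
f 14 15 3
f 15 1 16
f 15 16 3
f 16 1 2
f 16 2 3
f 17 28 22
f 17 22 18
f 17 18 24
f 17 24 27
f 17 27 28
f 18 22 26
f 22 28 21
f 28 27 19
f 27 24 23
f 24 18 25
f 20 26 21
f 20 21 19
f 20 19 23
f 20 23 25
f 20 25 26
f 21 26 22
f 19 21 28
f 23 19 27
f 25 23 24
f 26 25 18
f 30 32 29
f 33 30 29
f 29 32 31
f 31 33 29
f 30 36 32
f 34 30 33
f 34 36 30
f 32 36 31
f 35 33 31
f 31 36 35
f 35 34 33
f 36 34 35
f 38 37 40
f 38 40 39
f 40 37 41
f 40 41 39
f 41 37 42
f 41 42 39
f 42 37 43
f 42 43 39
f 43 37 44
f 43 44 39
f 44 37 45
f 44 45 39
f 45 37 46
f 45 46 39
f 46 37 47
f 46 47 39
f 47 37 38
f 47 38 39



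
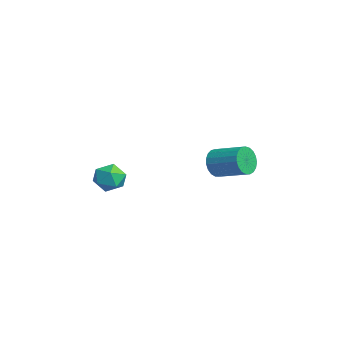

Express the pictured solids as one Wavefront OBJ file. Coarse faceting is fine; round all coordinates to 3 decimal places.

v -0.326 2.87 -2.905
v 0.168 2.655 -3.613
v 1.481 3.795 -3.043
v 0.986 4.01 -2.335
v -0.027 2.943 -3.74
v 1.286 4.083 -3.17
v -0.274 3.218 -3.723
v 1.039 4.358 -3.152
v -0.529 3.433 -3.564
v 0.783 4.573 -2.993
v -0.75 3.551 -3.291
v 0.563 4.691 -2.72
v -0.898 3.551 -2.952
v 0.415 4.691 -2.381
v -0.946 3.433 -2.604
v 0.366 4.573 -2.033
v -0.888 3.218 -2.309
v 0.425 4.358 -1.738
v -0.732 2.943 -2.117
v 0.58 4.083 -1.546
v -0.507 2.655 -2.061
v 0.806 3.795 -1.49
v -0.25 2.404 -2.151
v 1.063 3.544 -1.58
v -0.006 2.234 -2.372
v 1.307 3.374 -1.801
v 0.182 2.174 -2.685
v 1.495 3.314 -2.114
v 0.282 2.234 -3.036
v 1.595 3.374 -2.465
v 0.278 2.404 -3.364
v 1.59 3.544 -2.793
v 0.754 -2.077 -2.63
v 1.18 -2.694 -3.189
v -0.5 -2.926 -2.651
v -0.074 -3.543 -3.21
v 0.199 -3.452 -2.32
v 0.974 -2.928 -2.307
v -0.294 -2.692 -3.533
v 0.481 -2.168 -3.52
v 0.532 -3.075 -3.748
v 0.838 -3.544 -2.998
v -0.158 -2.076 -2.842
v 0.148 -2.545 -2.092
f 2 1 5
f 2 5 3
f 3 5 6
f 3 6 4
f 5 1 7
f 5 7 6
f 6 7 8
f 6 8 4
f 7 1 9
f 7 9 8
f 8 9 10
f 8 10 4
f 9 1 11
f 9 11 10
f 10 11 12
f 10 12 4
f 11 1 13
f 11 13 12
f 12 13 14
f 12 14 4
f 13 1 15
f 13 15 14
f 14 15 16
f 14 16 4
f 15 1 17
f 15 17 16
f 16 17 18
f 16 18 4
f 17 1 19
f 17 19 18
f 18 19 20
f 18 20 4
f 19 1 21
f 19 21 20
f 20 21 22
f 20 22 4
f 21 1 23
f 21 23 22
f 22 23 24
f 22 24 4
f 23 1 25
f 23 25 24
f 24 25 26
f 24 26 4
f 25 1 27
f 25 27 26
f 26 27 28
f 26 28 4
f 27 1 29
f 27 29 28
f 28 29 30
f 28 30 4
f 29 1 31
f 29 31 30
f 30 31 32
f 30 32 4
f 31 1 2
f 31 2 32
f 32 2 3
f 32 3 4
f 33 44 38
f 33 38 34
f 33 34 40
f 33 40 43
f 33 43 44
f 34 38 42
f 38 44 37
f 44 43 35
f 43 40 39
f 40 34 41
f 36 42 37
f 36 37 35
f 36 35 39
f 36 39 41
f 36 41 42
f 37 42 38
f 35 37 44
f 39 35 43
f 41 39 40
f 42 41 34



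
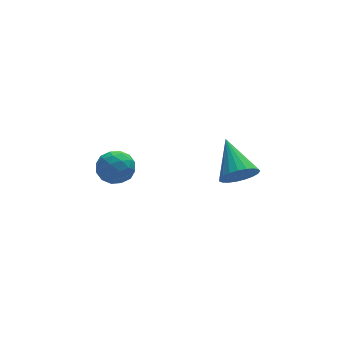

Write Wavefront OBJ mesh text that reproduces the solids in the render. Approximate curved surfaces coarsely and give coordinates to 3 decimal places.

v -3.205 1.633 1.403
v -2.724 1.531 0.8
v -3.656 0.469 1.24
v -3.175 0.367 0.637
v -2.889 0.415 1.359
v -2.611 1.135 1.46
v -3.769 0.865 0.58
v -3.491 1.585 0.681
v -3.073 1.056 0.292
v -2.528 0.778 0.773
v -3.852 1.222 1.267
v -3.307 0.944 1.748
v -2.925 1.684 1.116
v -3.455 0.316 0.924
v -3.287 0.344 1.349
v -3.004 0.284 0.995
v -2.858 1.451 1.504
v -2.575 1.391 1.149
v -2.673 0.736 1.478
v -3.805 0.609 0.891
v -3.522 0.549 0.536
v -3.376 1.716 1.045
v -3.093 1.656 0.691
v -3.707 1.264 0.562
v -2.847 1.345 0.463
v -3.112 0.661 0.367
v -3.462 0.954 0.333
v -3.298 1.377 0.392
v -2.527 1.182 0.746
v -2.792 0.498 0.65
v -2.624 0.526 1.074
v -2.461 0.949 1.134
v -2.732 0.903 0.447
v -3.588 1.502 1.39
v -3.853 0.818 1.294
v -3.919 1.051 0.906
v -3.756 1.474 0.966
v -3.268 1.339 1.673
v -3.533 0.655 1.577
v -3.082 0.623 1.648
v -2.918 1.046 1.707
v -3.648 1.097 1.593
v 1.474 0.464 -0.444
v 2.253 0.529 -0.614
v 1.546 2.016 0.484
v 2.113 0.689 -0.87
v 1.863 0.81 -1.052
v 1.545 0.871 -1.13
v 1.215 0.862 -1.089
v 0.93 0.784 -0.936
v 0.739 0.651 -0.699
v 0.674 0.485 -0.417
v 0.749 0.316 -0.141
v 0.948 0.173 0.084
v 1.239 0.08 0.216
v 1.57 0.053 0.235
v 1.884 0.097 0.136
v 2.128 0.205 -0.063
v 2.258 0.358 -0.328
f 1 38 17
f 38 12 41
f 17 41 6
f 38 41 17
f 1 17 13
f 17 6 18
f 13 18 2
f 17 18 13
f 1 13 22
f 13 2 23
f 22 23 8
f 13 23 22
f 1 22 34
f 22 8 37
f 34 37 11
f 22 37 34
f 1 34 38
f 34 11 42
f 38 42 12
f 34 42 38
f 2 18 29
f 18 6 32
f 29 32 10
f 18 32 29
f 6 41 19
f 41 12 40
f 19 40 5
f 41 40 19
f 12 42 39
f 42 11 35
f 39 35 3
f 42 35 39
f 11 37 36
f 37 8 24
f 36 24 7
f 37 24 36
f 8 23 28
f 23 2 25
f 28 25 9
f 23 25 28
f 4 30 16
f 30 10 31
f 16 31 5
f 30 31 16
f 4 16 14
f 16 5 15
f 14 15 3
f 16 15 14
f 4 14 21
f 14 3 20
f 21 20 7
f 14 20 21
f 4 21 26
f 21 7 27
f 26 27 9
f 21 27 26
f 4 26 30
f 26 9 33
f 30 33 10
f 26 33 30
f 5 31 19
f 31 10 32
f 19 32 6
f 31 32 19
f 3 15 39
f 15 5 40
f 39 40 12
f 15 40 39
f 7 20 36
f 20 3 35
f 36 35 11
f 20 35 36
f 9 27 28
f 27 7 24
f 28 24 8
f 27 24 28
f 10 33 29
f 33 9 25
f 29 25 2
f 33 25 29
f 44 43 46
f 44 46 45
f 46 43 47
f 46 47 45
f 47 43 48
f 47 48 45
f 48 43 49
f 48 49 45
f 49 43 50
f 49 50 45
f 50 43 51
f 50 51 45
f 51 43 52
f 51 52 45
f 52 43 53
f 52 53 45
f 53 43 54
f 53 54 45
f 54 43 55
f 54 55 45
f 55 43 56
f 55 56 45
f 56 43 57
f 56 57 45
f 57 43 58
f 57 58 45
f 58 43 59
f 58 59 45
f 59 43 44
f 59 44 45



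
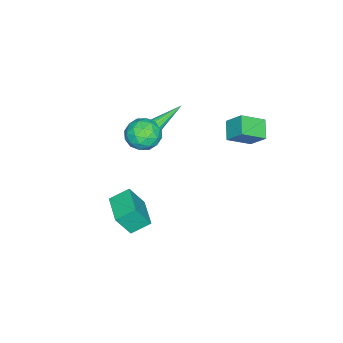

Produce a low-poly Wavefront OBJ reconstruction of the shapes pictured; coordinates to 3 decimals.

v -4.661 1.665 -0.296
v -3.627 0.565 0.588
v -4.523 2.671 0.794
v -3.489 1.571 1.678
v -3.571 2.189 -0.918
v -2.537 1.089 -0.034
v -3.433 3.195 0.172
v -2.399 2.095 1.056
v 2.931 -2.897 -3.685
v 3.438 -3.602 -2.201
v 2.204 -1.953 -2.989
v 2.71 -2.658 -1.504
v 4.51 -1.702 -3.656
v 5.016 -2.407 -2.171
v 3.782 -0.758 -2.959
v 4.289 -1.463 -1.475
v -2.33 -3.453 -0.401
v -1.967 -3.13 -0.283
v -3.71 -2.347 0.821
v -2.077 -3.032 -0.496
v -2.255 -3.047 -0.683
v -2.453 -3.171 -0.795
v -2.618 -3.37 -0.801
v -2.706 -3.592 -0.7
v -2.693 -3.776 -0.519
v -2.583 -3.874 -0.306
v -2.405 -3.859 -0.119
v -2.207 -3.735 -0.007
v -2.042 -3.536 -0.001
v -1.954 -3.314 -0.102
v -2.737 -4.187 -0.937
v -2.158 -3.493 -1.724
v -1.142 -4.267 0.164
v -0.563 -3.573 -0.623
v -1.45 -3.115 0.041
v -2.436 -3.066 -0.64
v -0.864 -4.694 -0.92
v -1.85 -4.645 -1.601
v -1.001 -3.806 -1.714
v -1.363 -2.83 -1.12
v -1.937 -4.93 -0.44
v -2.299 -3.954 0.154
v -2.587 -3.833 -1.427
v -0.713 -3.927 -0.133
v -1.234 -3.658 0.258
v -0.894 -3.25 -0.205
v -2.75 -3.582 -0.79
v -2.41 -3.174 -1.253
v -1.994 -2.952 -0.215
v -0.89 -4.586 -0.307
v -0.55 -4.178 -0.77
v -2.406 -4.51 -1.355
v -2.066 -4.102 -1.818
v -1.306 -4.808 -1.345
v -1.567 -3.61 -1.884
v -0.63 -3.656 -1.237
v -0.807 -4.315 -1.412
v -1.386 -4.287 -1.812
v -1.78 -3.036 -1.535
v -0.843 -3.082 -0.888
v -1.364 -2.813 -0.497
v -1.943 -2.785 -0.897
v -1.1 -3.22 -1.529
v -2.457 -4.678 -0.672
v -1.52 -4.724 -0.025
v -1.357 -4.975 -0.663
v -1.936 -4.947 -1.063
v -2.67 -4.104 -0.323
v -1.733 -4.15 0.324
v -1.914 -3.473 0.252
v -2.493 -3.445 -0.148
v -2.2 -4.54 -0.031
f 2 4 1
f 5 2 1
f 1 4 3
f 3 5 1
f 2 8 4
f 6 2 5
f 6 8 2
f 4 8 3
f 7 5 3
f 3 8 7
f 7 6 5
f 8 6 7
f 10 12 9
f 13 10 9
f 9 12 11
f 11 13 9
f 10 16 12
f 14 10 13
f 14 16 10
f 12 16 11
f 15 13 11
f 11 16 15
f 15 14 13
f 16 14 15
f 18 17 20
f 18 20 19
f 20 17 21
f 20 21 19
f 21 17 22
f 21 22 19
f 22 17 23
f 22 23 19
f 23 17 24
f 23 24 19
f 24 17 25
f 24 25 19
f 25 17 26
f 25 26 19
f 26 17 27
f 26 27 19
f 27 17 28
f 27 28 19
f 28 17 29
f 28 29 19
f 29 17 30
f 29 30 19
f 30 17 18
f 30 18 19
f 31 68 47
f 68 42 71
f 47 71 36
f 68 71 47
f 31 47 43
f 47 36 48
f 43 48 32
f 47 48 43
f 31 43 52
f 43 32 53
f 52 53 38
f 43 53 52
f 31 52 64
f 52 38 67
f 64 67 41
f 52 67 64
f 31 64 68
f 64 41 72
f 68 72 42
f 64 72 68
f 32 48 59
f 48 36 62
f 59 62 40
f 48 62 59
f 36 71 49
f 71 42 70
f 49 70 35
f 71 70 49
f 42 72 69
f 72 41 65
f 69 65 33
f 72 65 69
f 41 67 66
f 67 38 54
f 66 54 37
f 67 54 66
f 38 53 58
f 53 32 55
f 58 55 39
f 53 55 58
f 34 60 46
f 60 40 61
f 46 61 35
f 60 61 46
f 34 46 44
f 46 35 45
f 44 45 33
f 46 45 44
f 34 44 51
f 44 33 50
f 51 50 37
f 44 50 51
f 34 51 56
f 51 37 57
f 56 57 39
f 51 57 56
f 34 56 60
f 56 39 63
f 60 63 40
f 56 63 60
f 35 61 49
f 61 40 62
f 49 62 36
f 61 62 49
f 33 45 69
f 45 35 70
f 69 70 42
f 45 70 69
f 37 50 66
f 50 33 65
f 66 65 41
f 50 65 66
f 39 57 58
f 57 37 54
f 58 54 38
f 57 54 58
f 40 63 59
f 63 39 55
f 59 55 32
f 63 55 59



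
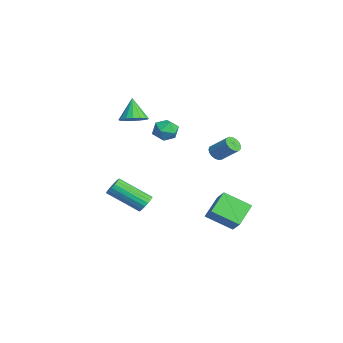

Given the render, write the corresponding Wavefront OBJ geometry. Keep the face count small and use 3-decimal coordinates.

v -2.674 3.187 -0.622
v -2.384 2.72 -0.437
v -1.656 3.546 0.507
v -1.946 4.013 0.322
v -2.227 2.818 -0.644
v -1.499 3.644 0.3
v -2.173 3.001 -0.846
v -1.444 3.826 0.098
v -2.233 3.226 -0.996
v -1.505 4.052 -0.053
v -2.394 3.443 -1.061
v -1.666 4.268 -0.117
v -2.62 3.601 -1.025
v -1.892 4.426 -0.081
v -2.858 3.664 -0.897
v -2.13 4.489 0.047
v -3.054 3.618 -0.706
v -2.325 4.443 0.238
v -3.163 3.473 -0.495
v -2.434 4.299 0.449
v -3.16 3.263 -0.314
v -2.431 4.089 0.63
v -3.045 3.036 -0.203
v -2.317 3.861 0.741
v -2.846 2.843 -0.188
v -2.118 3.668 0.756
v -2.607 2.729 -0.273
v -1.879 3.555 0.671
v 1.381 1.609 -3.595
v 0.405 2.538 -2.696
v 1.937 3.065 -4.495
v 0.962 3.994 -3.596
v 2.278 1.766 -2.784
v 1.303 2.695 -1.885
v 2.835 3.222 -3.684
v 1.859 4.151 -2.785
v -0.597 -1.933 3.319
v -0.047 -2.456 3.655
v -1.343 -1.867 4.641
v 0.108 -2.098 3.725
v 0.102 -1.701 3.701
v -0.064 -1.358 3.59
v -0.352 -1.146 3.417
v -0.697 -1.115 3.222
v -1.018 -1.271 3.048
v -1.243 -1.579 2.937
v -1.32 -1.968 2.913
v -1.231 -2.349 2.982
v -0.997 -2.635 3.128
v -0.672 -2.76 3.318
v -0.329 -2.695 3.508
v 4.077 -2.191 -0.963
v 4.433 -2.558 -1.257
v 3.74 -4.196 -0.05
v 3.383 -3.829 0.243
v 4.584 -2.476 -1.059
v 3.891 -4.114 0.148
v 4.635 -2.337 -0.841
v 3.942 -3.976 0.365
v 4.575 -2.17 -0.648
v 3.882 -3.808 0.558
v 4.416 -2.006 -0.518
v 3.723 -3.645 0.689
v 4.19 -1.879 -0.475
v 3.497 -3.518 0.731
v 3.942 -1.814 -0.529
v 3.249 -3.453 0.677
v 3.72 -1.824 -0.67
v 3.027 -3.462 0.537
v 3.569 -1.906 -0.868
v 2.876 -3.544 0.339
v 3.518 -2.044 -1.085
v 2.825 -3.683 0.121
v 3.578 -2.212 -1.278
v 2.885 -3.85 -0.072
v 3.737 -2.375 -1.409
v 3.044 -4.014 -0.202
v 3.963 -2.502 -1.451
v 3.27 -4.141 -0.245
v 4.211 -2.567 -1.397
v 3.518 -4.206 -0.191
v -0.925 -0.009 2.97
v -0.428 0.543 2.623
v -0.392 -0.963 2.217
v 0.105 -0.411 1.87
v 0.21 -0.62 2.656
v -0.119 -0.031 3.121
v -0.701 -0.389 1.719
v -1.03 0.2 2.184
v -0.289 0.308 1.85
v 0.274 0.166 2.429
v -1.094 -0.586 2.411
v -0.531 -0.728 2.99
f 2 1 5
f 2 5 3
f 3 5 6
f 3 6 4
f 5 1 7
f 5 7 6
f 6 7 8
f 6 8 4
f 7 1 9
f 7 9 8
f 8 9 10
f 8 10 4
f 9 1 11
f 9 11 10
f 10 11 12
f 10 12 4
f 11 1 13
f 11 13 12
f 12 13 14
f 12 14 4
f 13 1 15
f 13 15 14
f 14 15 16
f 14 16 4
f 15 1 17
f 15 17 16
f 16 17 18
f 16 18 4
f 17 1 19
f 17 19 18
f 18 19 20
f 18 20 4
f 19 1 21
f 19 21 20
f 20 21 22
f 20 22 4
f 21 1 23
f 21 23 22
f 22 23 24
f 22 24 4
f 23 1 25
f 23 25 24
f 24 25 26
f 24 26 4
f 25 1 27
f 25 27 26
f 26 27 28
f 26 28 4
f 27 1 2
f 27 2 28
f 28 2 3
f 28 3 4
f 30 32 29
f 33 30 29
f 29 32 31
f 31 33 29
f 30 36 32
f 34 30 33
f 34 36 30
f 32 36 31
f 35 33 31
f 31 36 35
f 35 34 33
f 36 34 35
f 38 37 40
f 38 40 39
f 40 37 41
f 40 41 39
f 41 37 42
f 41 42 39
f 42 37 43
f 42 43 39
f 43 37 44
f 43 44 39
f 44 37 45
f 44 45 39
f 45 37 46
f 45 46 39
f 46 37 47
f 46 47 39
f 47 37 48
f 47 48 39
f 48 37 49
f 48 49 39
f 49 37 50
f 49 50 39
f 50 37 51
f 50 51 39
f 51 37 38
f 51 38 39
f 53 52 56
f 53 56 54
f 54 56 57
f 54 57 55
f 56 52 58
f 56 58 57
f 57 58 59
f 57 59 55
f 58 52 60
f 58 60 59
f 59 60 61
f 59 61 55
f 60 52 62
f 60 62 61
f 61 62 63
f 61 63 55
f 62 52 64
f 62 64 63
f 63 64 65
f 63 65 55
f 64 52 66
f 64 66 65
f 65 66 67
f 65 67 55
f 66 52 68
f 66 68 67
f 67 68 69
f 67 69 55
f 68 52 70
f 68 70 69
f 69 70 71
f 69 71 55
f 70 52 72
f 70 72 71
f 71 72 73
f 71 73 55
f 72 52 74
f 72 74 73
f 73 74 75
f 73 75 55
f 74 52 76
f 74 76 75
f 75 76 77
f 75 77 55
f 76 52 78
f 76 78 77
f 77 78 79
f 77 79 55
f 78 52 80
f 78 80 79
f 79 80 81
f 79 81 55
f 80 52 53
f 80 53 81
f 81 53 54
f 81 54 55
f 82 93 87
f 82 87 83
f 82 83 89
f 82 89 92
f 82 92 93
f 83 87 91
f 87 93 86
f 93 92 84
f 92 89 88
f 89 83 90
f 85 91 86
f 85 86 84
f 85 84 88
f 85 88 90
f 85 90 91
f 86 91 87
f 84 86 93
f 88 84 92
f 90 88 89
f 91 90 83



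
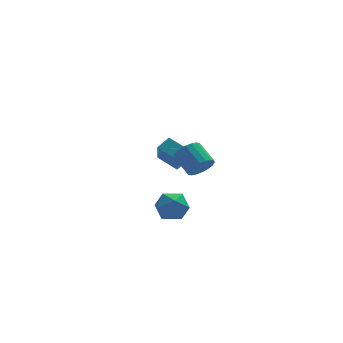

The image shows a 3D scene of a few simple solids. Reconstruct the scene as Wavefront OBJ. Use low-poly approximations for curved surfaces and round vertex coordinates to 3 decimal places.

v -1.297 3.624 -1.878
v -1.518 2.638 -0.573
v -0.568 4.044 -1.437
v -0.789 3.059 -0.132
v -0.431 2.701 -2.428
v -0.652 1.716 -1.123
v 0.298 3.122 -1.987
v 0.077 2.136 -0.682
v -2.579 -3.394 -0.693
v -2.065 -2.786 -1.296
v -2.275 -4.634 -1.684
v -1.761 -4.026 -2.287
v -1.4 -4.257 -1.385
v -1.588 -3.49 -0.772
v -2.752 -3.93 -2.208
v -2.94 -3.163 -1.595
v -2.172 -3.117 -2.232
v -1.336 -3.319 -1.723
v -3.004 -4.101 -1.257
v -2.168 -4.303 -0.748
v -0.112 -1.417 -0.162
v 0.563 -1.424 0.285
v 0.068 -0.309 1.05
v -0.608 -0.303 0.602
v 0.648 -1.201 0.015
v 0.152 -0.086 0.78
v 0.582 -1.021 -0.291
v 0.087 0.094 0.474
v 0.379 -0.919 -0.57
v -0.116 0.196 0.195
v 0.079 -0.916 -0.769
v -0.417 0.199 -0.005
v -0.26 -1.012 -0.848
v -0.755 0.102 -0.083
v -0.569 -1.189 -0.791
v -1.064 -0.074 -0.026
v -0.788 -1.411 -0.61
v -1.283 -0.296 0.155
v -0.872 -1.634 -0.34
v -1.368 -0.519 0.425
v -0.807 -1.814 -0.034
v -1.302 -0.699 0.731
v -0.604 -1.916 0.245
v -1.099 -0.801 1.01
v -0.303 -1.919 0.445
v -0.799 -0.804 1.209
v 0.035 -1.822 0.523
v -0.46 -0.708 1.288
v 0.344 -1.646 0.466
v -0.151 -0.531 1.231
f 2 4 1
f 5 2 1
f 1 4 3
f 3 5 1
f 2 8 4
f 6 2 5
f 6 8 2
f 4 8 3
f 7 5 3
f 3 8 7
f 7 6 5
f 8 6 7
f 9 20 14
f 9 14 10
f 9 10 16
f 9 16 19
f 9 19 20
f 10 14 18
f 14 20 13
f 20 19 11
f 19 16 15
f 16 10 17
f 12 18 13
f 12 13 11
f 12 11 15
f 12 15 17
f 12 17 18
f 13 18 14
f 11 13 20
f 15 11 19
f 17 15 16
f 18 17 10
f 22 21 25
f 22 25 23
f 23 25 26
f 23 26 24
f 25 21 27
f 25 27 26
f 26 27 28
f 26 28 24
f 27 21 29
f 27 29 28
f 28 29 30
f 28 30 24
f 29 21 31
f 29 31 30
f 30 31 32
f 30 32 24
f 31 21 33
f 31 33 32
f 32 33 34
f 32 34 24
f 33 21 35
f 33 35 34
f 34 35 36
f 34 36 24
f 35 21 37
f 35 37 36
f 36 37 38
f 36 38 24
f 37 21 39
f 37 39 38
f 38 39 40
f 38 40 24
f 39 21 41
f 39 41 40
f 40 41 42
f 40 42 24
f 41 21 43
f 41 43 42
f 42 43 44
f 42 44 24
f 43 21 45
f 43 45 44
f 44 45 46
f 44 46 24
f 45 21 47
f 45 47 46
f 46 47 48
f 46 48 24
f 47 21 49
f 47 49 48
f 48 49 50
f 48 50 24
f 49 21 22
f 49 22 50
f 50 22 23
f 50 23 24



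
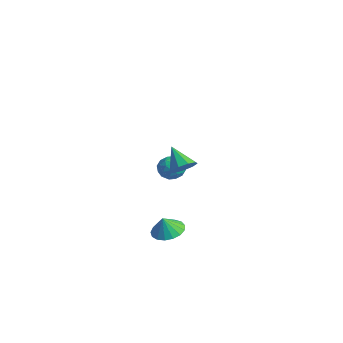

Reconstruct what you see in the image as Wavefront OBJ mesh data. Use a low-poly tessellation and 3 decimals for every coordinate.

v 3.463 -2.878 2.446
v 3.975 -2.913 3.006
v 2.377 -2.942 3.434
v 3.855 -2.417 2.906
v 3.551 -2.137 2.59
v 3.206 -2.204 2.207
v 2.981 -2.586 1.936
v 2.982 -3.104 1.903
v 3.208 -3.517 2.124
v 3.553 -3.631 2.495
v 3.856 -3.392 2.844
v -4.192 1.329 -2.067
v -3.502 1.328 -2.548
v -4.338 -0.008 -2.272
v -3.648 -0.009 -2.753
v -3.583 0.121 -1.925
v -3.493 0.947 -1.798
v -4.347 0.373 -3.022
v -4.257 1.199 -2.895
v -3.598 0.737 -3.138
v -3.125 0.581 -2.46
v -4.715 0.739 -2.36
v -4.242 0.583 -1.682
v -3.834 1.446 -2.289
v -4.006 -0.126 -2.531
v -3.967 -0.05 -2.044
v -3.562 -0.05 -2.327
v -3.829 1.222 -1.848
v -3.423 1.222 -2.131
v -3.47 0.512 -1.765
v -4.417 0.098 -2.689
v -4.011 0.098 -2.972
v -4.278 1.37 -2.493
v -3.873 1.37 -2.776
v -4.37 0.808 -3.055
v -3.485 1.098 -2.919
v -3.571 0.312 -3.04
v -3.982 0.536 -3.198
v -3.929 1.022 -3.123
v -3.207 1.006 -2.521
v -3.293 0.22 -2.641
v -3.255 0.297 -2.154
v -3.202 0.783 -2.08
v -3.264 0.659 -2.868
v -4.547 1.1 -2.179
v -4.633 0.314 -2.299
v -4.638 0.537 -2.74
v -4.585 1.023 -2.666
v -4.269 1.008 -1.78
v -4.355 0.222 -1.901
v -3.911 0.298 -1.697
v -3.858 0.784 -1.622
v -4.576 0.661 -1.952
v 1.682 -2.757 -3.134
v 2.373 -3.332 -3.334
v 1.698 -3.083 -2.146
v 2.576 -2.96 -3.214
v 2.575 -2.542 -3.077
v 2.369 -2.173 -2.952
v 2.006 -1.938 -2.869
v 1.569 -1.891 -2.847
v 1.158 -2.042 -2.89
v 0.867 -2.357 -2.989
v 0.762 -2.764 -3.122
v 0.869 -3.169 -3.257
v 1.162 -3.48 -3.364
v 1.574 -3.626 -3.418
v 2.011 -3.572 -3.407
f 2 1 4
f 2 4 3
f 4 1 5
f 4 5 3
f 5 1 6
f 5 6 3
f 6 1 7
f 6 7 3
f 7 1 8
f 7 8 3
f 8 1 9
f 8 9 3
f 9 1 10
f 9 10 3
f 10 1 11
f 10 11 3
f 11 1 2
f 11 2 3
f 12 49 28
f 49 23 52
f 28 52 17
f 49 52 28
f 12 28 24
f 28 17 29
f 24 29 13
f 28 29 24
f 12 24 33
f 24 13 34
f 33 34 19
f 24 34 33
f 12 33 45
f 33 19 48
f 45 48 22
f 33 48 45
f 12 45 49
f 45 22 53
f 49 53 23
f 45 53 49
f 13 29 40
f 29 17 43
f 40 43 21
f 29 43 40
f 17 52 30
f 52 23 51
f 30 51 16
f 52 51 30
f 23 53 50
f 53 22 46
f 50 46 14
f 53 46 50
f 22 48 47
f 48 19 35
f 47 35 18
f 48 35 47
f 19 34 39
f 34 13 36
f 39 36 20
f 34 36 39
f 15 41 27
f 41 21 42
f 27 42 16
f 41 42 27
f 15 27 25
f 27 16 26
f 25 26 14
f 27 26 25
f 15 25 32
f 25 14 31
f 32 31 18
f 25 31 32
f 15 32 37
f 32 18 38
f 37 38 20
f 32 38 37
f 15 37 41
f 37 20 44
f 41 44 21
f 37 44 41
f 16 42 30
f 42 21 43
f 30 43 17
f 42 43 30
f 14 26 50
f 26 16 51
f 50 51 23
f 26 51 50
f 18 31 47
f 31 14 46
f 47 46 22
f 31 46 47
f 20 38 39
f 38 18 35
f 39 35 19
f 38 35 39
f 21 44 40
f 44 20 36
f 40 36 13
f 44 36 40
f 55 54 57
f 55 57 56
f 57 54 58
f 57 58 56
f 58 54 59
f 58 59 56
f 59 54 60
f 59 60 56
f 60 54 61
f 60 61 56
f 61 54 62
f 61 62 56
f 62 54 63
f 62 63 56
f 63 54 64
f 63 64 56
f 64 54 65
f 64 65 56
f 65 54 66
f 65 66 56
f 66 54 67
f 66 67 56
f 67 54 68
f 67 68 56
f 68 54 55
f 68 55 56



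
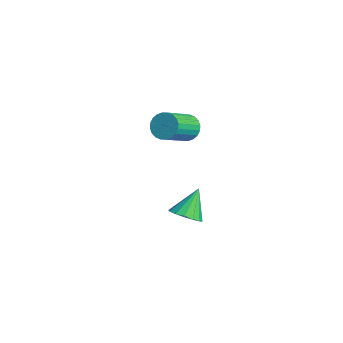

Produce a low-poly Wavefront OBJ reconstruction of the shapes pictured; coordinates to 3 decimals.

v 2.405 -2.828 -4.207
v 2.886 -2.146 -4.453
v 1.875 -1.952 -2.813
v 2.485 -2.081 -4.646
v 2.062 -2.216 -4.722
v 1.731 -2.515 -4.66
v 1.58 -2.898 -4.476
v 1.651 -3.262 -4.221
v 1.923 -3.51 -3.962
v 2.325 -3.575 -3.768
v 2.748 -3.44 -3.693
v 3.079 -3.141 -3.755
v 3.229 -2.758 -3.938
v 3.159 -2.394 -4.194
v 1.74 -2.553 1.509
v 2.022 -2.832 0.838
v 2.882 -4.227 1.779
v 2.6 -3.947 2.451
v 2.243 -2.64 0.92
v 3.104 -4.035 1.861
v 2.388 -2.434 1.092
v 3.248 -3.829 2.033
v 2.434 -2.247 1.327
v 3.294 -3.642 2.269
v 2.374 -2.106 1.591
v 3.235 -3.501 2.532
v 2.218 -2.033 1.841
v 3.079 -3.428 2.783
v 1.989 -2.04 2.042
v 2.849 -3.435 2.983
v 1.722 -2.124 2.161
v 2.582 -3.519 3.102
v 1.458 -2.273 2.181
v 2.318 -3.668 3.122
v 1.236 -2.465 2.099
v 2.097 -3.86 3.04
v 1.092 -2.671 1.927
v 1.952 -4.066 2.868
v 1.046 -2.858 1.691
v 1.906 -4.253 2.633
v 1.105 -2.999 1.428
v 1.966 -4.394 2.369
v 1.261 -3.072 1.177
v 2.122 -4.467 2.119
v 1.491 -3.065 0.977
v 2.351 -4.46 1.918
v 1.758 -2.981 0.858
v 2.618 -4.376 1.799
f 2 1 4
f 2 4 3
f 4 1 5
f 4 5 3
f 5 1 6
f 5 6 3
f 6 1 7
f 6 7 3
f 7 1 8
f 7 8 3
f 8 1 9
f 8 9 3
f 9 1 10
f 9 10 3
f 10 1 11
f 10 11 3
f 11 1 12
f 11 12 3
f 12 1 13
f 12 13 3
f 13 1 14
f 13 14 3
f 14 1 2
f 14 2 3
f 16 15 19
f 16 19 17
f 17 19 20
f 17 20 18
f 19 15 21
f 19 21 20
f 20 21 22
f 20 22 18
f 21 15 23
f 21 23 22
f 22 23 24
f 22 24 18
f 23 15 25
f 23 25 24
f 24 25 26
f 24 26 18
f 25 15 27
f 25 27 26
f 26 27 28
f 26 28 18
f 27 15 29
f 27 29 28
f 28 29 30
f 28 30 18
f 29 15 31
f 29 31 30
f 30 31 32
f 30 32 18
f 31 15 33
f 31 33 32
f 32 33 34
f 32 34 18
f 33 15 35
f 33 35 34
f 34 35 36
f 34 36 18
f 35 15 37
f 35 37 36
f 36 37 38
f 36 38 18
f 37 15 39
f 37 39 38
f 38 39 40
f 38 40 18
f 39 15 41
f 39 41 40
f 40 41 42
f 40 42 18
f 41 15 43
f 41 43 42
f 42 43 44
f 42 44 18
f 43 15 45
f 43 45 44
f 44 45 46
f 44 46 18
f 45 15 47
f 45 47 46
f 46 47 48
f 46 48 18
f 47 15 16
f 47 16 48
f 48 16 17
f 48 17 18



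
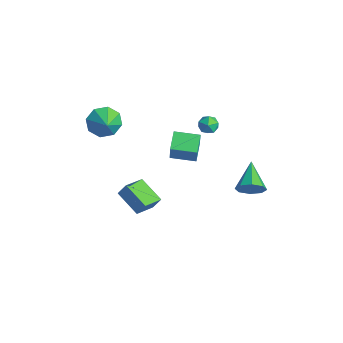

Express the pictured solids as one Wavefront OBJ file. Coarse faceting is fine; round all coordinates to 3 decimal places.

v -1.79 -3.37 3.511
v -1.234 -3.074 2.76
v -0.77 -3.67 4.149
v -1.376 -2.522 3.248
v -1.76 -2.466 3.889
v -2.162 -2.94 4.31
v -2.346 -3.666 4.262
v -2.204 -4.218 3.775
v -1.82 -4.273 3.133
v -1.418 -3.8 2.713
v 1.173 1.811 3.201
v 1.578 1.329 3.325
v 0.422 1.311 3.715
v 0.827 0.829 3.839
v 0.913 1.4 4.118
v 1.377 1.709 3.801
v 0.623 0.931 3.239
v 1.087 1.24 2.922
v 1.239 0.785 3.348
v 1.417 1.076 3.892
v 0.583 1.564 3.148
v 0.761 1.855 3.692
v -1.667 0.44 -1.168
v -1.032 0.139 0.269
v -2.535 1.118 -0.643
v -1.9 0.817 0.795
v -0.82 1.623 -1.295
v -0.185 1.322 0.143
v -1.688 2.301 -0.769
v -1.053 2 0.668
v 2.502 3.124 -1.597
v 3.034 3.547 -1.07
v 1.038 3.976 -0.803
v 2.92 3.874 -1.63
v 2.562 3.762 -2.171
v 2.168 3.276 -2.375
v 1.97 2.701 -2.124
v 2.083 2.374 -1.564
v 2.441 2.486 -1.023
v 2.835 2.972 -0.819
v -0.634 -2.116 -4.115
v -2.149 -2.5 -3.421
v -1.171 -0.871 -4.599
v -2.686 -1.255 -3.905
v -0.394 -1.725 -3.375
v -1.909 -2.109 -2.681
v -0.931 -0.48 -3.859
v -2.446 -0.864 -3.165
f 2 1 4
f 2 4 3
f 4 1 5
f 4 5 3
f 5 1 6
f 5 6 3
f 6 1 7
f 6 7 3
f 7 1 8
f 7 8 3
f 8 1 9
f 8 9 3
f 9 1 10
f 9 10 3
f 10 1 2
f 10 2 3
f 11 22 16
f 11 16 12
f 11 12 18
f 11 18 21
f 11 21 22
f 12 16 20
f 16 22 15
f 22 21 13
f 21 18 17
f 18 12 19
f 14 20 15
f 14 15 13
f 14 13 17
f 14 17 19
f 14 19 20
f 15 20 16
f 13 15 22
f 17 13 21
f 19 17 18
f 20 19 12
f 24 26 23
f 27 24 23
f 23 26 25
f 25 27 23
f 24 30 26
f 28 24 27
f 28 30 24
f 26 30 25
f 29 27 25
f 25 30 29
f 29 28 27
f 30 28 29
f 32 31 34
f 32 34 33
f 34 31 35
f 34 35 33
f 35 31 36
f 35 36 33
f 36 31 37
f 36 37 33
f 37 31 38
f 37 38 33
f 38 31 39
f 38 39 33
f 39 31 40
f 39 40 33
f 40 31 32
f 40 32 33
f 42 44 41
f 45 42 41
f 41 44 43
f 43 45 41
f 42 48 44
f 46 42 45
f 46 48 42
f 44 48 43
f 47 45 43
f 43 48 47
f 47 46 45
f 48 46 47



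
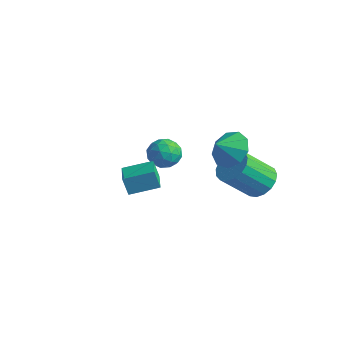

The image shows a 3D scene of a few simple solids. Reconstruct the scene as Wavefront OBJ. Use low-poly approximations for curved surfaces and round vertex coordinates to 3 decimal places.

v 1.377 2.155 -2.632
v 1.808 1.412 -3.104
v 1.155 0.103 -1.64
v 0.723 0.845 -1.168
v 2.142 1.57 -2.814
v 1.489 0.261 -1.35
v 2.3 1.862 -2.482
v 1.647 0.552 -1.018
v 2.246 2.221 -2.185
v 1.593 0.911 -0.721
v 1.993 2.565 -1.99
v 1.34 1.255 -0.526
v 1.599 2.815 -1.943
v 0.946 1.505 -0.478
v 1.154 2.913 -2.053
v 0.501 1.604 -0.589
v 0.76 2.838 -2.296
v 0.107 1.529 -0.832
v 0.507 2.607 -2.616
v -0.146 1.297 -1.152
v 0.453 2.272 -2.939
v -0.2 0.962 -1.475
v 0.611 1.91 -3.193
v -0.042 0.6 -1.729
v 0.944 1.604 -3.318
v 0.291 0.294 -1.853
v 1.376 1.424 -3.285
v 0.723 0.115 -1.821
v -4.243 1.353 -2.767
v -3.375 1.575 -2.581
v -3.925 -0.075 -2.539
v -3.057 0.147 -2.353
v -3.724 0.385 -1.774
v -3.92 1.267 -1.915
v -3.38 0.233 -3.205
v -3.576 1.115 -3.346
v -2.841 0.883 -2.852
v -3.055 0.977 -1.968
v -4.245 0.523 -3.152
v -4.459 0.617 -2.268
v -3.837 1.589 -2.694
v -3.463 -0.089 -2.426
v -3.855 0.05 -2.085
v -3.345 0.181 -1.976
v -4.157 1.408 -2.302
v -3.647 1.539 -2.193
v -3.853 0.839 -1.719
v -3.653 -0.039 -2.927
v -3.143 0.092 -2.818
v -3.955 1.319 -3.144
v -3.445 1.45 -3.035
v -3.447 0.661 -3.401
v -3.013 1.313 -2.744
v -2.826 0.474 -2.61
v -3.016 0.524 -3.111
v -3.131 1.043 -3.194
v -3.138 1.368 -2.224
v -2.952 0.529 -2.09
v -3.344 0.669 -1.75
v -3.459 1.187 -1.833
v -2.825 0.962 -2.384
v -4.348 0.971 -3.03
v -4.162 0.132 -2.896
v -3.841 0.313 -3.287
v -3.956 0.831 -3.37
v -4.474 1.026 -2.51
v -4.287 0.187 -2.376
v -4.169 0.457 -1.926
v -4.284 0.976 -2.009
v -4.475 0.538 -2.736
v -0.213 -4.708 -0.792
v -0.51 -4.798 0.137
v -1.212 -3.831 -1.027
v -1.509 -3.921 -0.097
v 0.669 -3.599 -0.403
v 0.372 -3.689 0.527
v -0.33 -2.722 -0.637
v -0.627 -2.812 0.292
v 0.705 0.768 -0.034
v 1.261 1.309 0.703
v 0.575 -0.088 0.694
v 0.549 1.467 0.761
v -0.09 1.298 0.447
v -0.357 0.88 -0.091
v -0.127 0.41 -0.603
v 0.492 0.107 -0.848
v 1.211 0.113 -0.712
v 1.694 0.425 -0.259
v 1.713 0.898 0.3
f 2 1 5
f 2 5 3
f 3 5 6
f 3 6 4
f 5 1 7
f 5 7 6
f 6 7 8
f 6 8 4
f 7 1 9
f 7 9 8
f 8 9 10
f 8 10 4
f 9 1 11
f 9 11 10
f 10 11 12
f 10 12 4
f 11 1 13
f 11 13 12
f 12 13 14
f 12 14 4
f 13 1 15
f 13 15 14
f 14 15 16
f 14 16 4
f 15 1 17
f 15 17 16
f 16 17 18
f 16 18 4
f 17 1 19
f 17 19 18
f 18 19 20
f 18 20 4
f 19 1 21
f 19 21 20
f 20 21 22
f 20 22 4
f 21 1 23
f 21 23 22
f 22 23 24
f 22 24 4
f 23 1 25
f 23 25 24
f 24 25 26
f 24 26 4
f 25 1 27
f 25 27 26
f 26 27 28
f 26 28 4
f 27 1 2
f 27 2 28
f 28 2 3
f 28 3 4
f 29 66 45
f 66 40 69
f 45 69 34
f 66 69 45
f 29 45 41
f 45 34 46
f 41 46 30
f 45 46 41
f 29 41 50
f 41 30 51
f 50 51 36
f 41 51 50
f 29 50 62
f 50 36 65
f 62 65 39
f 50 65 62
f 29 62 66
f 62 39 70
f 66 70 40
f 62 70 66
f 30 46 57
f 46 34 60
f 57 60 38
f 46 60 57
f 34 69 47
f 69 40 68
f 47 68 33
f 69 68 47
f 40 70 67
f 70 39 63
f 67 63 31
f 70 63 67
f 39 65 64
f 65 36 52
f 64 52 35
f 65 52 64
f 36 51 56
f 51 30 53
f 56 53 37
f 51 53 56
f 32 58 44
f 58 38 59
f 44 59 33
f 58 59 44
f 32 44 42
f 44 33 43
f 42 43 31
f 44 43 42
f 32 42 49
f 42 31 48
f 49 48 35
f 42 48 49
f 32 49 54
f 49 35 55
f 54 55 37
f 49 55 54
f 32 54 58
f 54 37 61
f 58 61 38
f 54 61 58
f 33 59 47
f 59 38 60
f 47 60 34
f 59 60 47
f 31 43 67
f 43 33 68
f 67 68 40
f 43 68 67
f 35 48 64
f 48 31 63
f 64 63 39
f 48 63 64
f 37 55 56
f 55 35 52
f 56 52 36
f 55 52 56
f 38 61 57
f 61 37 53
f 57 53 30
f 61 53 57
f 72 74 71
f 75 72 71
f 71 74 73
f 73 75 71
f 72 78 74
f 76 72 75
f 76 78 72
f 74 78 73
f 77 75 73
f 73 78 77
f 77 76 75
f 78 76 77
f 80 79 82
f 80 82 81
f 82 79 83
f 82 83 81
f 83 79 84
f 83 84 81
f 84 79 85
f 84 85 81
f 85 79 86
f 85 86 81
f 86 79 87
f 86 87 81
f 87 79 88
f 87 88 81
f 88 79 89
f 88 89 81
f 89 79 80
f 89 80 81



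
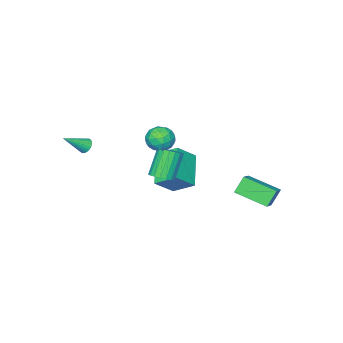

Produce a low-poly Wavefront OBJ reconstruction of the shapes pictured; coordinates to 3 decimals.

v -0.677 0.768 0.379
v -0.116 0.578 1.005
v -0.724 -0.578 0.015
v -0.163 -0.768 0.641
v -0.963 -0.518 0.841
v -0.934 0.314 1.066
v 0.094 -0.314 -0.046
v 0.123 0.518 0.179
v 0.361 -0.09 0.743
v -0.292 -0.216 1.291
v -0.548 0.216 -0.271
v -1.201 0.09 0.277
v -0.392 0.791 0.724
v -0.448 -0.791 0.296
v -0.918 -0.644 0.413
v -0.588 -0.755 0.781
v -0.874 0.636 0.76
v -0.543 0.525 1.128
v -1.042 -0.12 1.031
v -0.297 -0.525 -0.108
v 0.034 -0.636 0.26
v -0.252 0.755 0.239
v 0.078 0.644 0.607
v 0.202 0.12 -0.011
v 0.218 0.287 0.938
v 0.19 -0.504 0.724
v 0.341 -0.238 0.32
v 0.358 0.251 0.452
v -0.166 0.213 1.26
v -0.194 -0.578 1.046
v -0.664 -0.431 1.163
v -0.647 0.058 1.296
v 0.114 -0.18 1.106
v -0.646 0.578 -0.026
v -0.674 -0.213 -0.24
v -0.193 -0.058 -0.276
v -0.176 0.431 -0.143
v -1.03 0.504 0.296
v -1.058 -0.287 0.082
v -1.198 -0.251 0.568
v -1.181 0.238 0.7
v -0.954 0.18 -0.086
v 0.213 0.695 -1.865
v 0.809 0.47 -1.529
v -0.138 0.22 -0.019
v -0.733 0.445 -0.355
v 0.812 0.786 -1.475
v -0.135 0.536 0.035
v 0.696 1.084 -1.498
v -0.251 0.834 0.012
v 0.485 1.304 -1.594
v -0.462 1.055 -0.084
v 0.219 1.404 -1.744
v -0.728 1.155 -0.234
v -0.047 1.364 -1.918
v -0.994 1.114 -0.408
v -0.261 1.191 -2.081
v -1.208 0.941 -0.571
v -0.382 0.92 -2.201
v -1.329 0.67 -0.691
v -0.385 0.604 -2.255
v -1.332 0.354 -0.745
v -0.269 0.306 -2.232
v -1.216 0.056 -0.722
v -0.058 0.085 -2.136
v -1.005 -0.164 -0.626
v 0.208 -0.015 -1.986
v -0.739 -0.264 -0.476
v 0.474 0.026 -1.812
v -0.473 -0.224 -0.302
v 0.688 0.199 -1.649
v -0.259 -0.051 -0.139
v 1.925 -3.197 -0.371
v 2.245 -2.95 -0.665
v 3.115 -3.643 0.551
v 2.197 -2.812 -0.536
v 2.108 -2.732 -0.382
v 1.991 -2.723 -0.226
v 1.863 -2.786 -0.092
v 1.746 -2.912 -0.001
v 1.655 -3.081 0.034
v 1.606 -3.268 0.008
v 1.605 -3.444 -0.076
v 1.652 -3.582 -0.205
v 1.742 -3.662 -0.359
v 1.859 -3.671 -0.515
v 1.986 -3.608 -0.649
v 2.104 -3.482 -0.74
v 2.194 -3.313 -0.775
v 2.244 -3.126 -0.749
v -1.516 -0.131 -4.155
v -2.893 -1.362 -2.997
v -1.916 1.086 -3.337
v -3.293 -0.145 -2.179
v -0.407 -0.435 -3.161
v -1.784 -1.666 -2.003
v -0.807 0.782 -2.343
v -2.184 -0.449 -1.185
v -4.815 4.608 -3.433
v -4.213 2.834 -2.857
v -3.846 5.134 -2.823
v -3.244 3.36 -2.247
v -4.176 4.52 -4.373
v -3.574 2.746 -3.797
v -3.207 5.046 -3.763
v -2.605 3.272 -3.187
f 1 38 17
f 38 12 41
f 17 41 6
f 38 41 17
f 1 17 13
f 17 6 18
f 13 18 2
f 17 18 13
f 1 13 22
f 13 2 23
f 22 23 8
f 13 23 22
f 1 22 34
f 22 8 37
f 34 37 11
f 22 37 34
f 1 34 38
f 34 11 42
f 38 42 12
f 34 42 38
f 2 18 29
f 18 6 32
f 29 32 10
f 18 32 29
f 6 41 19
f 41 12 40
f 19 40 5
f 41 40 19
f 12 42 39
f 42 11 35
f 39 35 3
f 42 35 39
f 11 37 36
f 37 8 24
f 36 24 7
f 37 24 36
f 8 23 28
f 23 2 25
f 28 25 9
f 23 25 28
f 4 30 16
f 30 10 31
f 16 31 5
f 30 31 16
f 4 16 14
f 16 5 15
f 14 15 3
f 16 15 14
f 4 14 21
f 14 3 20
f 21 20 7
f 14 20 21
f 4 21 26
f 21 7 27
f 26 27 9
f 21 27 26
f 4 26 30
f 26 9 33
f 30 33 10
f 26 33 30
f 5 31 19
f 31 10 32
f 19 32 6
f 31 32 19
f 3 15 39
f 15 5 40
f 39 40 12
f 15 40 39
f 7 20 36
f 20 3 35
f 36 35 11
f 20 35 36
f 9 27 28
f 27 7 24
f 28 24 8
f 27 24 28
f 10 33 29
f 33 9 25
f 29 25 2
f 33 25 29
f 44 43 47
f 44 47 45
f 45 47 48
f 45 48 46
f 47 43 49
f 47 49 48
f 48 49 50
f 48 50 46
f 49 43 51
f 49 51 50
f 50 51 52
f 50 52 46
f 51 43 53
f 51 53 52
f 52 53 54
f 52 54 46
f 53 43 55
f 53 55 54
f 54 55 56
f 54 56 46
f 55 43 57
f 55 57 56
f 56 57 58
f 56 58 46
f 57 43 59
f 57 59 58
f 58 59 60
f 58 60 46
f 59 43 61
f 59 61 60
f 60 61 62
f 60 62 46
f 61 43 63
f 61 63 62
f 62 63 64
f 62 64 46
f 63 43 65
f 63 65 64
f 64 65 66
f 64 66 46
f 65 43 67
f 65 67 66
f 66 67 68
f 66 68 46
f 67 43 69
f 67 69 68
f 68 69 70
f 68 70 46
f 69 43 71
f 69 71 70
f 70 71 72
f 70 72 46
f 71 43 44
f 71 44 72
f 72 44 45
f 72 45 46
f 74 73 76
f 74 76 75
f 76 73 77
f 76 77 75
f 77 73 78
f 77 78 75
f 78 73 79
f 78 79 75
f 79 73 80
f 79 80 75
f 80 73 81
f 80 81 75
f 81 73 82
f 81 82 75
f 82 73 83
f 82 83 75
f 83 73 84
f 83 84 75
f 84 73 85
f 84 85 75
f 85 73 86
f 85 86 75
f 86 73 87
f 86 87 75
f 87 73 88
f 87 88 75
f 88 73 89
f 88 89 75
f 89 73 90
f 89 90 75
f 90 73 74
f 90 74 75
f 92 94 91
f 95 92 91
f 91 94 93
f 93 95 91
f 92 98 94
f 96 92 95
f 96 98 92
f 94 98 93
f 97 95 93
f 93 98 97
f 97 96 95
f 98 96 97
f 100 102 99
f 103 100 99
f 99 102 101
f 101 103 99
f 100 106 102
f 104 100 103
f 104 106 100
f 102 106 101
f 105 103 101
f 101 106 105
f 105 104 103
f 106 104 105

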